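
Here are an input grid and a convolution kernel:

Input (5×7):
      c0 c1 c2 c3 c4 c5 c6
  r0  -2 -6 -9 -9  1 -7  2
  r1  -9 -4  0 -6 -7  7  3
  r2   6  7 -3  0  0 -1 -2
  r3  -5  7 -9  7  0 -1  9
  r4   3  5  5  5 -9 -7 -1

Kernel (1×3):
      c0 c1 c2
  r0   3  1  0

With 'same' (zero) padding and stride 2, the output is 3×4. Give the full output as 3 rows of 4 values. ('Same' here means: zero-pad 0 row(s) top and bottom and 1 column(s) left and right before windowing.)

Output[0,0]: The receptive field on the zero-padded input at this output position is [0 -2 -6]. Elementwise product with the kernel and sum: 0·3 + -2·1.
Output[0,1]: The receptive field on the zero-padded input at this output position is [-6 -9 -9]. Elementwise product with the kernel and sum: -6·3 + -9·1.

-2 -27 -26 -19
6 18 0 -5
3 20 6 -22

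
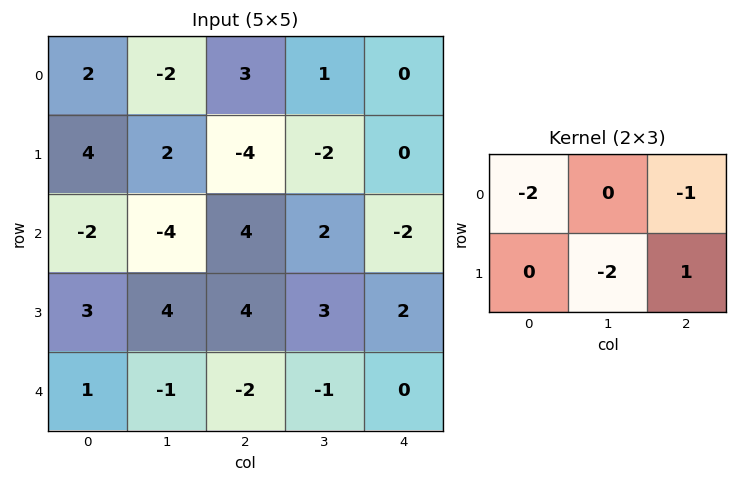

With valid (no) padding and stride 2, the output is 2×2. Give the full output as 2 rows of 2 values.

Output[0,0]: The receptive field on the input at this output position is [2 -2 3 / 4 2 -4]. Elementwise product with the kernel and sum: 2·-2 + 3·-1 + 2·-2 + -4·1.
Output[0,1]: The receptive field on the input at this output position is [3 1 0 / -4 -2 0]. Elementwise product with the kernel and sum: 3·-2 + 0·-1 + -2·-2 + 0·1.

-15 -2
-4 -10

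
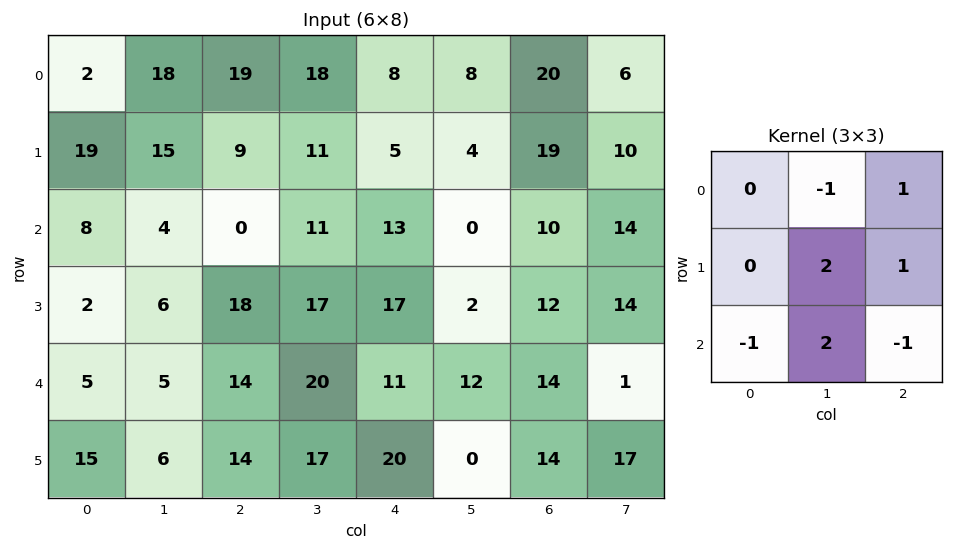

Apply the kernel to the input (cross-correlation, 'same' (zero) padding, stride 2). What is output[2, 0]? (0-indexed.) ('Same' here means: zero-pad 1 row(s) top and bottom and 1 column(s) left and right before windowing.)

The receptive field on the zero-padded input at this output position is [0 2 6 / 0 5 5 / 0 15 6]. Elementwise product with the kernel and sum: 2·-1 + 6·1 + 5·2 + 5·1 + 0·-1 + 15·2 + 6·-1.

43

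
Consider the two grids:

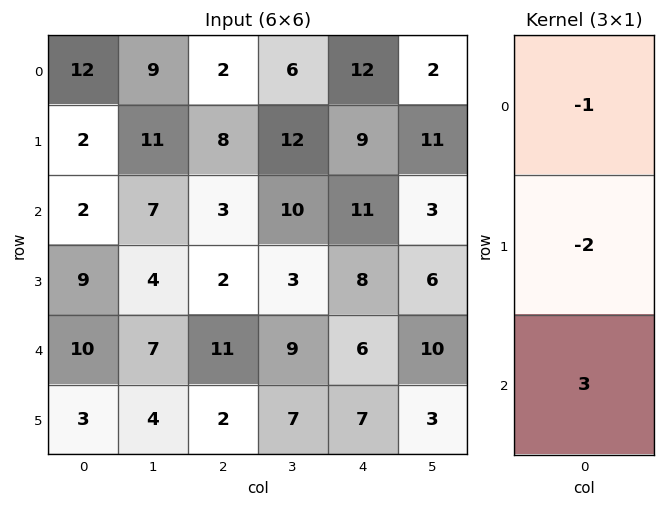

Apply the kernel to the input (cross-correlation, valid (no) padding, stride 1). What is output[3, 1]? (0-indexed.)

The receptive field on the input at this output position is [4 / 7 / 4]. Elementwise product with the kernel and sum: 4·-1 + 7·-2 + 4·3.

-6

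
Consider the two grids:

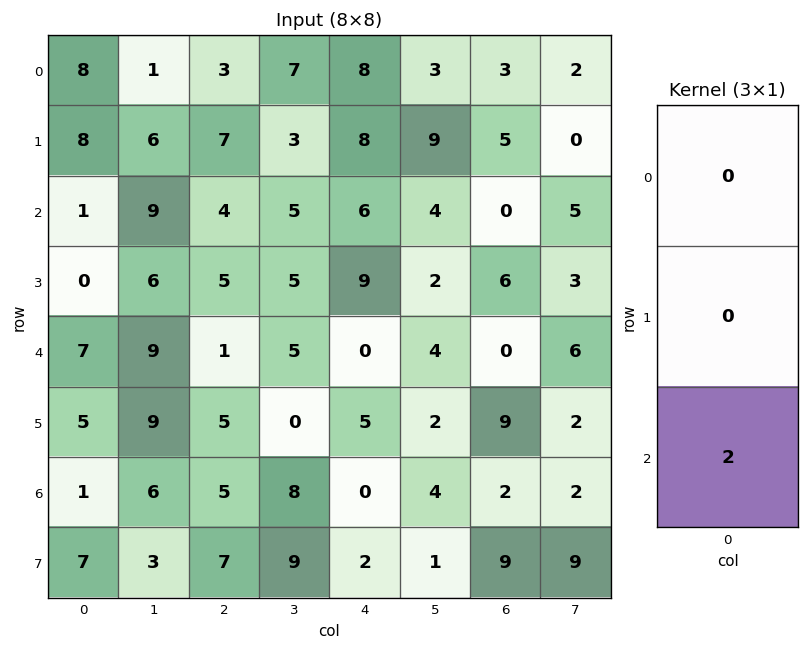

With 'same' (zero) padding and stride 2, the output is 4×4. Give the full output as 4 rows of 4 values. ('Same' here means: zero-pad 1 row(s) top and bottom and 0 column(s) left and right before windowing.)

16 14 16 10
0 10 18 12
10 10 10 18
14 14 4 18

Output[0,0]: The receptive field on the zero-padded input at this output position is [0 / 8 / 8]. Elementwise product with the kernel and sum: 8·2.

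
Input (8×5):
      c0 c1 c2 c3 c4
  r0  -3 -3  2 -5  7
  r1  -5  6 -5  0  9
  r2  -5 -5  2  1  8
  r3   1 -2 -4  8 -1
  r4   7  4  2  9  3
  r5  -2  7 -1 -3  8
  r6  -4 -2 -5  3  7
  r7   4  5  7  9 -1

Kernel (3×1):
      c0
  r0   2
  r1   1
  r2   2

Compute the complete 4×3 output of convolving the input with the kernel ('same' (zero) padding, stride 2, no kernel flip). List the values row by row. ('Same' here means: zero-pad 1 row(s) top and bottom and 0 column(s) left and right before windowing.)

Output[0,0]: The receptive field on the zero-padded input at this output position is [0 / -3 / -5]. Elementwise product with the kernel and sum: 0·2 + -3·1 + -5·2.
Output[0,1]: The receptive field on the zero-padded input at this output position is [0 / 2 / -5]. Elementwise product with the kernel and sum: 0·2 + 2·1 + -5·2.

-13 -8 25
-13 -16 24
5 -8 17
0 7 21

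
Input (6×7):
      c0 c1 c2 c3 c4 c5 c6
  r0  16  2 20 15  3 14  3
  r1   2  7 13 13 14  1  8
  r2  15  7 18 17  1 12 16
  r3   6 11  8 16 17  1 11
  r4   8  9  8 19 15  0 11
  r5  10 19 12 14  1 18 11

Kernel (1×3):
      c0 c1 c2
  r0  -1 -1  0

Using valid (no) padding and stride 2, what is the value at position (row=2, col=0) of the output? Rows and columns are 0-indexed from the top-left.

The receptive field on the input at this output position is [8 9 8]. Elementwise product with the kernel and sum: 8·-1 + 9·-1.

-17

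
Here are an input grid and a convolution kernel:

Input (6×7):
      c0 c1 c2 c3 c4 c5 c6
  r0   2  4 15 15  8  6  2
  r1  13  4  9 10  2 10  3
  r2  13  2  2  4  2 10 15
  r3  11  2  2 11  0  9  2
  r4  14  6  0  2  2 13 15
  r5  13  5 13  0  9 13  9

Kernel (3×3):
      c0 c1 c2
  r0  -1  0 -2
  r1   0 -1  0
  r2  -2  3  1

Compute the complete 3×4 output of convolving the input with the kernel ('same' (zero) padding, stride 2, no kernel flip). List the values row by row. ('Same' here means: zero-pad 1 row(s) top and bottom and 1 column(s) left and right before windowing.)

Output[0,0]: The receptive field on the zero-padded input at this output position is [0 0 0 / 0 2 4 / 0 13 4]. Elementwise product with the kernel and sum: 0·-1 + 0·-2 + 2·-1 + 0·-2 + 13·3 + 4·1.

41 14 -12 -13
14 -13 -45 -37
26 5 9 -23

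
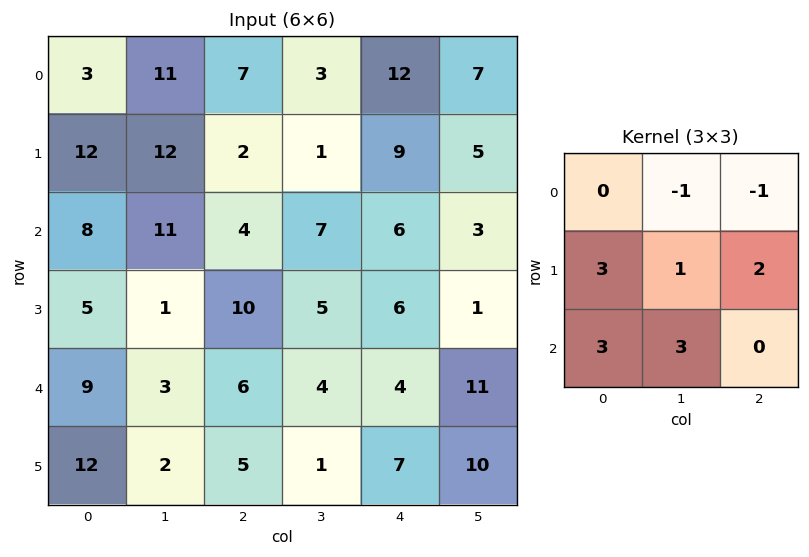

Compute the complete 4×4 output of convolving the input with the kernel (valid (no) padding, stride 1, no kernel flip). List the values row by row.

Output[0,0]: The receptive field on the input at this output position is [3 11 7 / 12 12 2 / 8 11 4]. Elementwise product with the kernel and sum: 11·-1 + 7·-1 + 12·3 + 12·1 + 2·2 + 8·3 + 11·3.

91 75 43 42
47 81 66 52
57 39 64 38
73 29 37 55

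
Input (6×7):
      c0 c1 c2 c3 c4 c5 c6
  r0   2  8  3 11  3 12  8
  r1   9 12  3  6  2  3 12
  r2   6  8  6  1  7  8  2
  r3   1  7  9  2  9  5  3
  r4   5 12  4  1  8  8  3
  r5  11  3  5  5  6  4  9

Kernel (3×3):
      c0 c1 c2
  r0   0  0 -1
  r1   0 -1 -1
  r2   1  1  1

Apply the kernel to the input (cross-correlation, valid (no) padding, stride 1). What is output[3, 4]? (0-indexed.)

The receptive field on the input at this output position is [9 5 3 / 8 8 3 / 6 4 9]. Elementwise product with the kernel and sum: 3·-1 + 8·-1 + 3·-1 + 6·1 + 4·1 + 9·1.

5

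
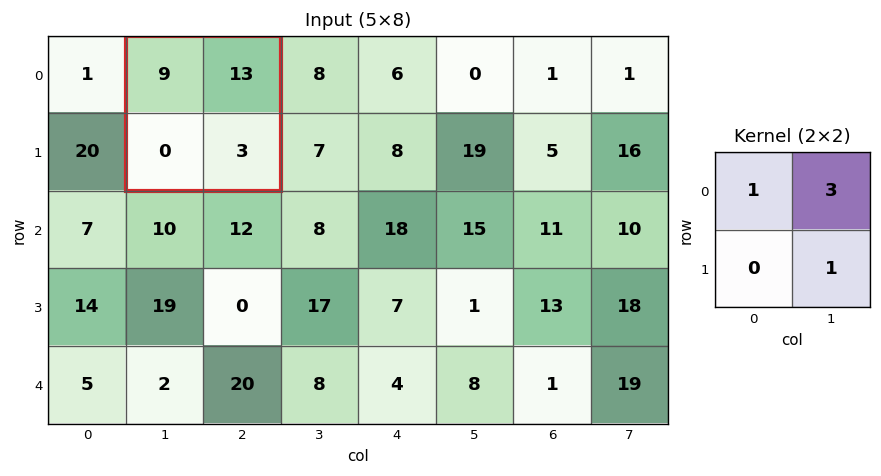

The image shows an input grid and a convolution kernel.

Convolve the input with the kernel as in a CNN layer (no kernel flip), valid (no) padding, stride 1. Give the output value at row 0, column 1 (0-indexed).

The receptive field on the input at this output position is [9 13 / 0 3]. Elementwise product with the kernel and sum: 9·1 + 13·3 + 3·1.

51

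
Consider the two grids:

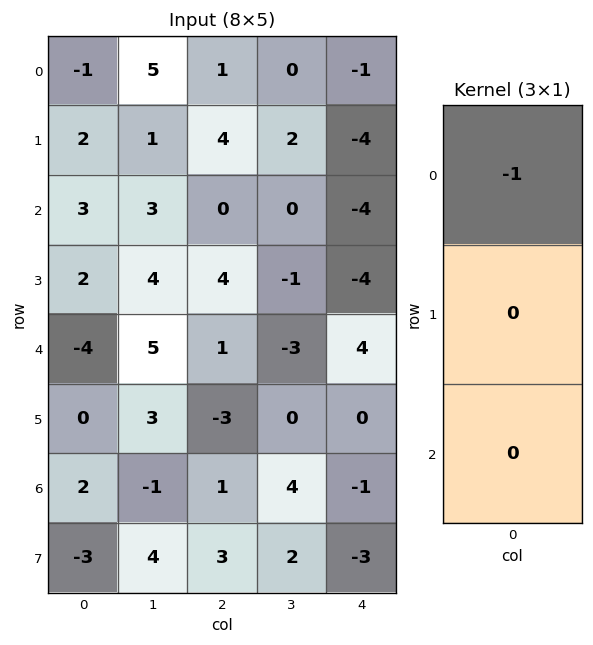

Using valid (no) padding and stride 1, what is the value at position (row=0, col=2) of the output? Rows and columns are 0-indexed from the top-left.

-1

The receptive field on the input at this output position is [1 / 4 / 0]. Elementwise product with the kernel and sum: 1·-1.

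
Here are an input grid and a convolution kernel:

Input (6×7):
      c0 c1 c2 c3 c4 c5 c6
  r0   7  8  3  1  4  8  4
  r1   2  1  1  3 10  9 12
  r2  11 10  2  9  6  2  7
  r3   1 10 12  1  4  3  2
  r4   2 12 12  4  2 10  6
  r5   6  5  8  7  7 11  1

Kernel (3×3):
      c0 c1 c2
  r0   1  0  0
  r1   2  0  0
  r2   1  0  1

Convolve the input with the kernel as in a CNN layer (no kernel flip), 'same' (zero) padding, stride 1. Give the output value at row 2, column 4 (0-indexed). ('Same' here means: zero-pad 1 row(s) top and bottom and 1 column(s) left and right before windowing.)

The receptive field on the zero-padded input at this output position is [3 10 9 / 9 6 2 / 1 4 3]. Elementwise product with the kernel and sum: 3·1 + 9·2 + 1·1 + 3·1.

25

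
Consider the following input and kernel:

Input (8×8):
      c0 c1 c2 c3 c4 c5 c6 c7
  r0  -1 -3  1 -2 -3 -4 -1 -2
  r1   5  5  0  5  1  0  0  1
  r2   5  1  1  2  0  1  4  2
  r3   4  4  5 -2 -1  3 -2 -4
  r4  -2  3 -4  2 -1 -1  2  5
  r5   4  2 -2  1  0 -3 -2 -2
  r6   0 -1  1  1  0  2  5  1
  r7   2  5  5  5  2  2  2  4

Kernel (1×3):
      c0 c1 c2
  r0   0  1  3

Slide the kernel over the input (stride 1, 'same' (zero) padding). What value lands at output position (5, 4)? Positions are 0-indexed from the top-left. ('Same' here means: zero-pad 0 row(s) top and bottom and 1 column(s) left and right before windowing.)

-9

The receptive field on the zero-padded input at this output position is [1 0 -3]. Elementwise product with the kernel and sum: 0·1 + -3·3.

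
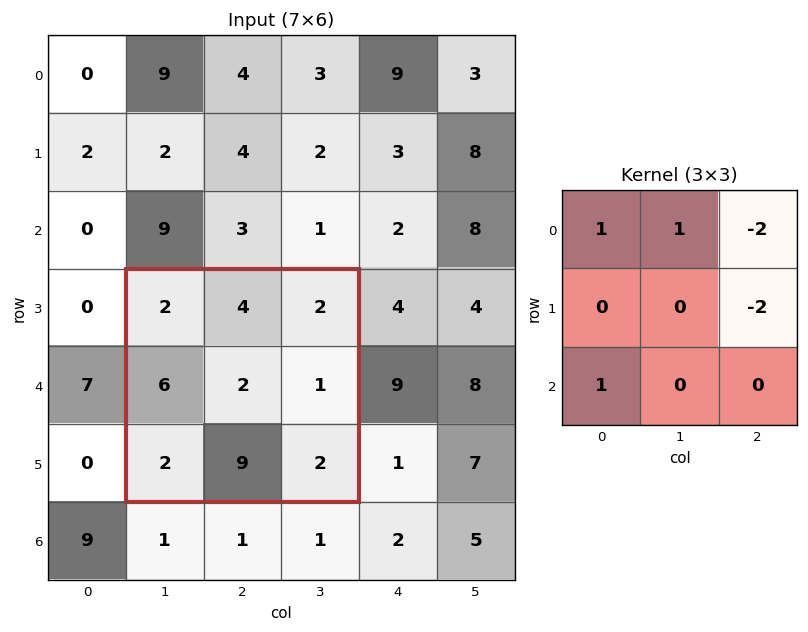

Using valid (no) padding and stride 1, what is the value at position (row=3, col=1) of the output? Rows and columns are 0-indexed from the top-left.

2

The receptive field on the input at this output position is [2 4 2 / 6 2 1 / 2 9 2]. Elementwise product with the kernel and sum: 2·1 + 4·1 + 2·-2 + 1·-2 + 2·1.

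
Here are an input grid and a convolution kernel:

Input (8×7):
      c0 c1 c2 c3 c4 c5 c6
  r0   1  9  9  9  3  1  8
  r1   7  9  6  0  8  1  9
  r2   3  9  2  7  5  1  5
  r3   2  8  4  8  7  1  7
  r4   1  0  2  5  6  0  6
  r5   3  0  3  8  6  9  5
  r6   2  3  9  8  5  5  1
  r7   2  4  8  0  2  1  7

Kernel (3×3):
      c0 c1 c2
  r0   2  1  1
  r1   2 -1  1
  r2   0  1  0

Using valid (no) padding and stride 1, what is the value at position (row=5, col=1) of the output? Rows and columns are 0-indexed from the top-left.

24

The receptive field on the input at this output position is [0 3 8 / 3 9 8 / 4 8 0]. Elementwise product with the kernel and sum: 0·2 + 3·1 + 8·1 + 3·2 + 9·-1 + 8·1 + 8·1.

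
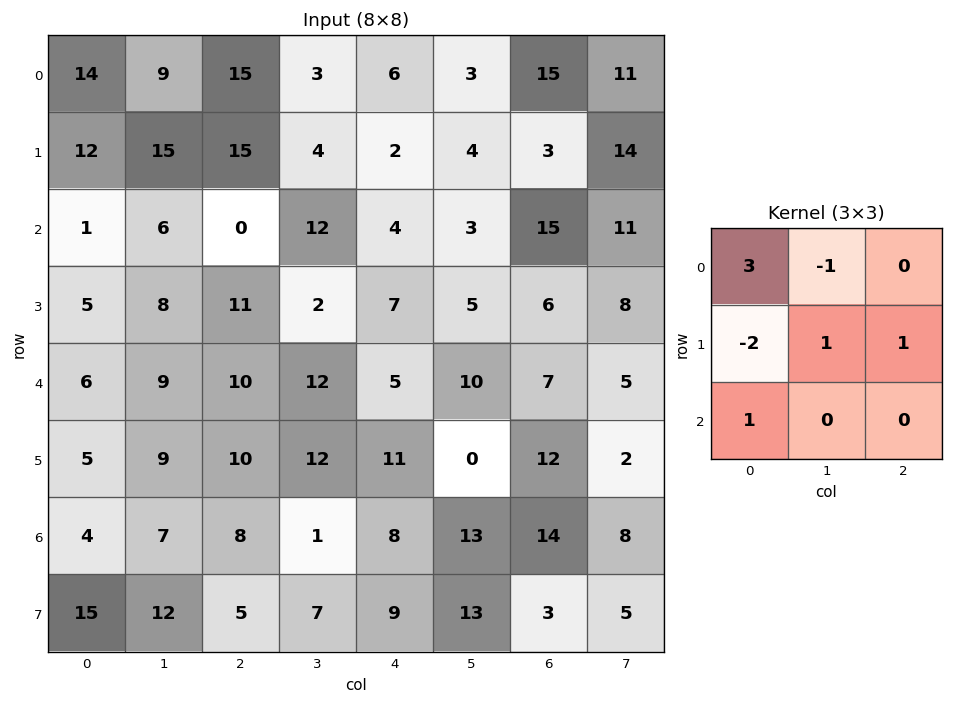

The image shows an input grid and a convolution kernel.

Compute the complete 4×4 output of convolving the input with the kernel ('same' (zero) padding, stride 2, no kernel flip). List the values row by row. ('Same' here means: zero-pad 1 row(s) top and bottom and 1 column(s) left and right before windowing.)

23 15 7 24
-5 38 -5 34
10 26 2 1
6 24 51 -3

Output[0,0]: The receptive field on the zero-padded input at this output position is [0 0 0 / 0 14 9 / 0 12 15]. Elementwise product with the kernel and sum: 0·3 + 0·-1 + 0·-2 + 14·1 + 9·1 + 0·1.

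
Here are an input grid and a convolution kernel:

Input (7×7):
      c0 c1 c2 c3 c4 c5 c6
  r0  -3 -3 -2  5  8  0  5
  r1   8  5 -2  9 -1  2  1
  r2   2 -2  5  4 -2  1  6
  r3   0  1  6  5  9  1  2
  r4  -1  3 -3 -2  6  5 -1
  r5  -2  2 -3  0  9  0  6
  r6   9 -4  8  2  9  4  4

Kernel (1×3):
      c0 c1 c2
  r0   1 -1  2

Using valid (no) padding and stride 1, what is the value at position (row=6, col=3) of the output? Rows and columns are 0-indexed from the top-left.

The receptive field on the input at this output position is [2 9 4]. Elementwise product with the kernel and sum: 2·1 + 9·-1 + 4·2.

1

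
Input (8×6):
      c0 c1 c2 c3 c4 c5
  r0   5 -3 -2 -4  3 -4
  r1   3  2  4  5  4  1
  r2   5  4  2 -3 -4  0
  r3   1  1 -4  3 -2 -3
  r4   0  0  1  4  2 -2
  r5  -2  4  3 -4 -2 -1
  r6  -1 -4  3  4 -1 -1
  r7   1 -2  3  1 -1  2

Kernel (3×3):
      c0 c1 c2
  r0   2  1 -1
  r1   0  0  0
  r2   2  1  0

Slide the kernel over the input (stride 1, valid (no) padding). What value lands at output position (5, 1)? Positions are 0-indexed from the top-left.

The receptive field on the input at this output position is [4 3 -4 / -4 3 4 / -2 3 1]. Elementwise product with the kernel and sum: 4·2 + 3·1 + -4·-1 + -2·2 + 3·1.

14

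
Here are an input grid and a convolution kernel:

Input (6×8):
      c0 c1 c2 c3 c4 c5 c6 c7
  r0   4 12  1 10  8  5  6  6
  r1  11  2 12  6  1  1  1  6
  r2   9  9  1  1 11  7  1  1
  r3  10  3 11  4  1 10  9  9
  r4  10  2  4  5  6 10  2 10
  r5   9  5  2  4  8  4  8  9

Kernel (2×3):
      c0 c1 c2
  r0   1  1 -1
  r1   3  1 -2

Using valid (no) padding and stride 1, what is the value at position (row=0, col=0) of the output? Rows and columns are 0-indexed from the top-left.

26

The receptive field on the input at this output position is [4 12 1 / 11 2 12]. Elementwise product with the kernel and sum: 4·1 + 12·1 + 1·-1 + 11·3 + 2·1 + 12·-2.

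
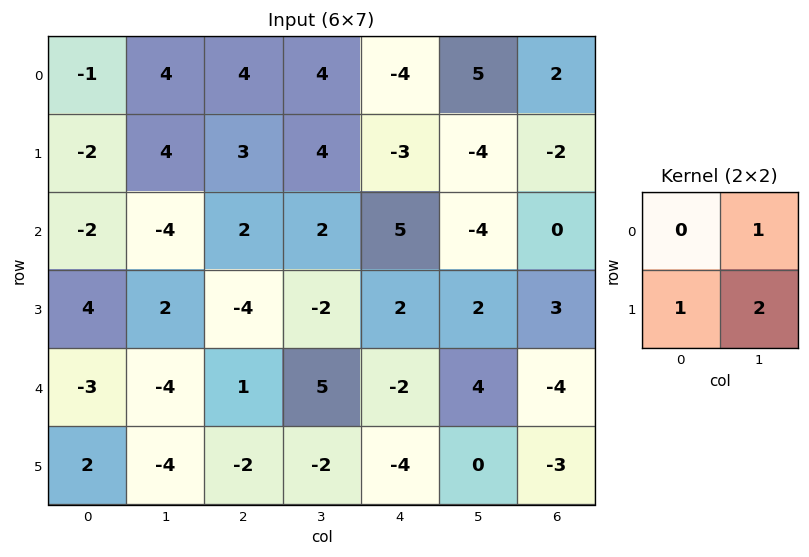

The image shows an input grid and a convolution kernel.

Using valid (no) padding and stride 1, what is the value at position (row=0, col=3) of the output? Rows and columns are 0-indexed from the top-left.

-6

The receptive field on the input at this output position is [4 -4 / 4 -3]. Elementwise product with the kernel and sum: -4·1 + 4·1 + -3·2.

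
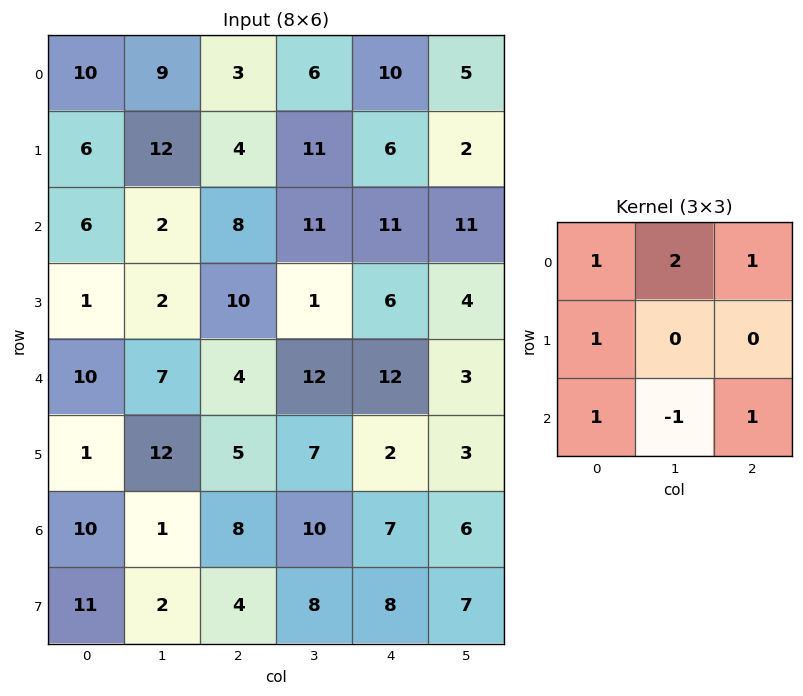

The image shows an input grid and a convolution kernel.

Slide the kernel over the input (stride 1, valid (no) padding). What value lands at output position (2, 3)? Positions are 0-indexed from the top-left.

48

The receptive field on the input at this output position is [11 11 11 / 1 6 4 / 12 12 3]. Elementwise product with the kernel and sum: 11·1 + 11·2 + 11·1 + 1·1 + 12·1 + 12·-1 + 3·1.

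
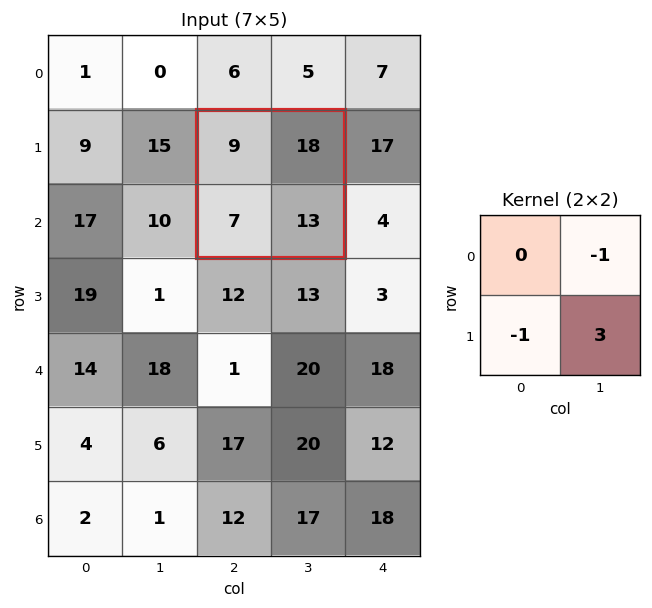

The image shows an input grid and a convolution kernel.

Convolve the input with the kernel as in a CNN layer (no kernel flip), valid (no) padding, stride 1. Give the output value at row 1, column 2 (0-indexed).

14

The receptive field on the input at this output position is [9 18 / 7 13]. Elementwise product with the kernel and sum: 18·-1 + 7·-1 + 13·3.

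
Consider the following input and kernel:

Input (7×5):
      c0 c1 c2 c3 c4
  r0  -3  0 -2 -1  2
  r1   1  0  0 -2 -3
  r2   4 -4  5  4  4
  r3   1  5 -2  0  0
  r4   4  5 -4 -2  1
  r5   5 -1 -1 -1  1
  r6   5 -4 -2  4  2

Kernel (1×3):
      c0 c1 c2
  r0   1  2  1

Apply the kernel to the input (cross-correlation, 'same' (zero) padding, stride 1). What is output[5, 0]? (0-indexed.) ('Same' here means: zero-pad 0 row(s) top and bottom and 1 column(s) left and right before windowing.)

9

The receptive field on the zero-padded input at this output position is [0 5 -1]. Elementwise product with the kernel and sum: 0·1 + 5·2 + -1·1.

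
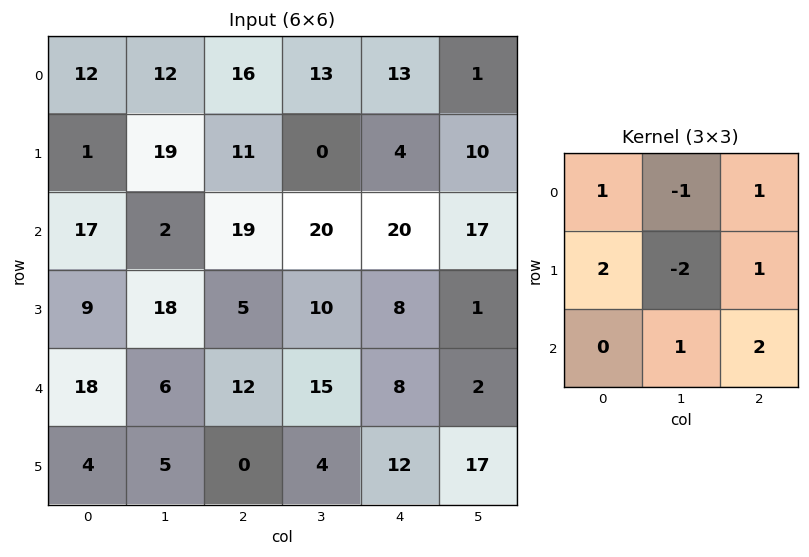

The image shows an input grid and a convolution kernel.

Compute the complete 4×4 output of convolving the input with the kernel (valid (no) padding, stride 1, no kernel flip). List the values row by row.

31 84 102 57
70 19 59 33
51 81 48 34
37 34 33 65

Output[0,0]: The receptive field on the input at this output position is [12 12 16 / 1 19 11 / 17 2 19]. Elementwise product with the kernel and sum: 12·1 + 12·-1 + 16·1 + 1·2 + 19·-2 + 11·1 + 2·1 + 19·2.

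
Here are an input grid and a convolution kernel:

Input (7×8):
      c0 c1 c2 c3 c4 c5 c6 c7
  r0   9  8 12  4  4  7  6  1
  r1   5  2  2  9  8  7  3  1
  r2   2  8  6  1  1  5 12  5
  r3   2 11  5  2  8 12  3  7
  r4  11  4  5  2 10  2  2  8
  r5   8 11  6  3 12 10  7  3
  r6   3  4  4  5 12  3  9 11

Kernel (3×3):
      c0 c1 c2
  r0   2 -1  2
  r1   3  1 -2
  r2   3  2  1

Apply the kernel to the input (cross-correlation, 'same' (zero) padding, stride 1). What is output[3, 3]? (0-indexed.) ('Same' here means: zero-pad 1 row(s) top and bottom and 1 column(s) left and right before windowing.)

43

The receptive field on the zero-padded input at this output position is [6 1 1 / 5 2 8 / 5 2 10]. Elementwise product with the kernel and sum: 6·2 + 1·-1 + 1·2 + 5·3 + 2·1 + 8·-2 + 5·3 + 2·2 + 10·1.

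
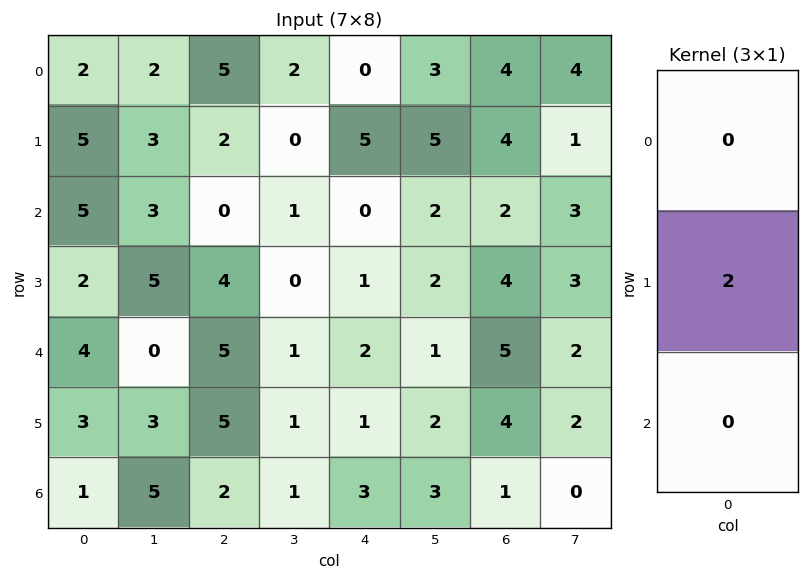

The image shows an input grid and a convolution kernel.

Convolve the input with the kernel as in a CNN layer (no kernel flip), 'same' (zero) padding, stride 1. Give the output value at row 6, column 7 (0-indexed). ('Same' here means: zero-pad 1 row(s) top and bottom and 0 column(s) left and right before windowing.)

0

The receptive field on the zero-padded input at this output position is [2 / 0 / 0]. Elementwise product with the kernel and sum: 0·2.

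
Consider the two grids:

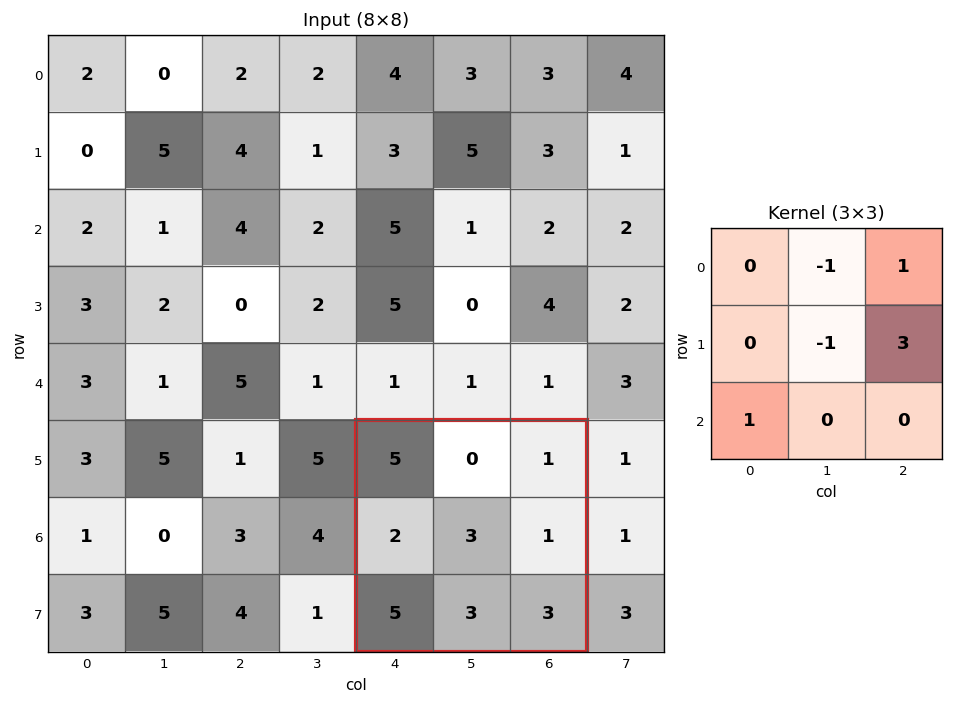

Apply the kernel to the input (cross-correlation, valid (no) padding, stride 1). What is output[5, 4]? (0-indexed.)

6

The receptive field on the input at this output position is [5 0 1 / 2 3 1 / 5 3 3]. Elementwise product with the kernel and sum: 0·-1 + 1·1 + 3·-1 + 1·3 + 5·1.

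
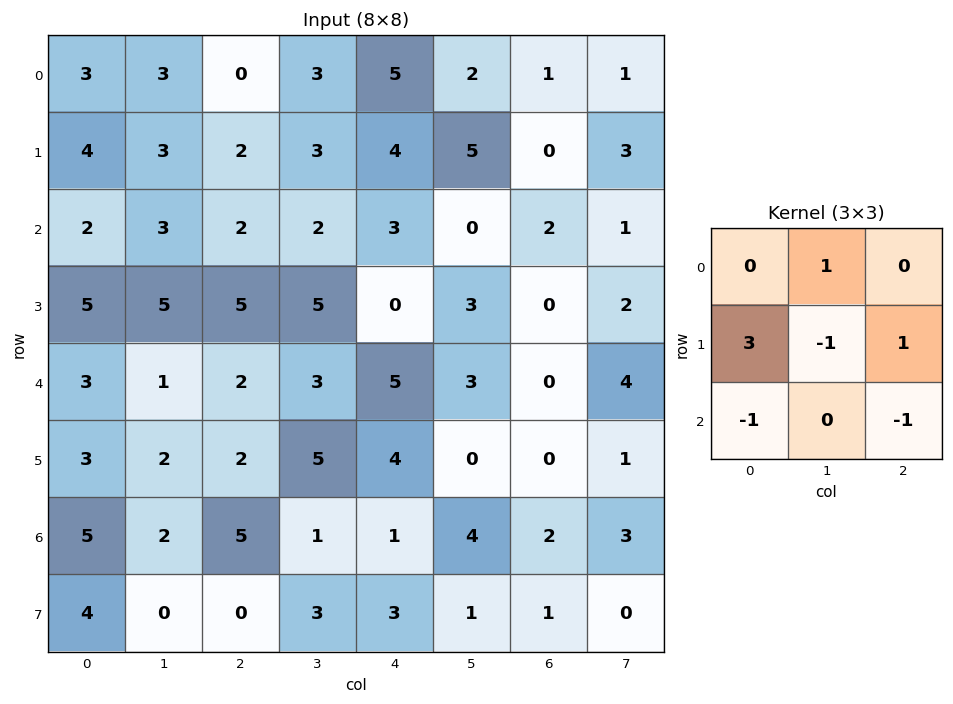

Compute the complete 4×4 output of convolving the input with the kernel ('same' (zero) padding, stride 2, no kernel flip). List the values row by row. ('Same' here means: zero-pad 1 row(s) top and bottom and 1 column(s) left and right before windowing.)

Output[0,0]: The receptive field on the zero-padded input at this output position is [0 0 0 / 0 3 3 / 0 4 3]. Elementwise product with the kernel and sum: 0·1 + 0·3 + 3·-1 + 3·1 + 0·-1 + 3·-1.
Output[0,1]: The receptive field on the zero-padded input at this output position is [0 0 0 / 3 0 3 / 3 2 3]. Elementwise product with the kernel and sum: 0·1 + 3·3 + 0·-1 + 3·1 + 3·-1 + 3·-1.

-3 6 -2 -2
0 1 -1 -6
1 2 2 12
0 1 6 12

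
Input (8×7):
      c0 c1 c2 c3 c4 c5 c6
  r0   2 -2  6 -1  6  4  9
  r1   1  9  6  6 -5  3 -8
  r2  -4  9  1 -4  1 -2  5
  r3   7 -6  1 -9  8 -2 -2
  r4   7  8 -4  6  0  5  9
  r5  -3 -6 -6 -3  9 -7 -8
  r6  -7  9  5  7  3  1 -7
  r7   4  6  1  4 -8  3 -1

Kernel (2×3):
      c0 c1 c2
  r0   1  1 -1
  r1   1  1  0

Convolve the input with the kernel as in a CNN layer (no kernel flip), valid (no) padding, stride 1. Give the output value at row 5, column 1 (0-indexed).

The receptive field on the input at this output position is [-6 -6 -3 / 9 5 7]. Elementwise product with the kernel and sum: -6·1 + -6·1 + -3·-1 + 9·1 + 5·1.

5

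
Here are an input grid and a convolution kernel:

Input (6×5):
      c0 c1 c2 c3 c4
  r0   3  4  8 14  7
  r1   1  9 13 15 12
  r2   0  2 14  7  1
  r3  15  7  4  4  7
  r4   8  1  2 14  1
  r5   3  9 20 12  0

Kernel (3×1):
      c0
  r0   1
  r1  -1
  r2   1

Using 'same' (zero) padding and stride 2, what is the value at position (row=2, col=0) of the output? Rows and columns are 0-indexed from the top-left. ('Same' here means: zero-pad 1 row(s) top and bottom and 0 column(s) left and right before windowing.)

The receptive field on the zero-padded input at this output position is [15 / 8 / 3]. Elementwise product with the kernel and sum: 15·1 + 8·-1 + 3·1.

10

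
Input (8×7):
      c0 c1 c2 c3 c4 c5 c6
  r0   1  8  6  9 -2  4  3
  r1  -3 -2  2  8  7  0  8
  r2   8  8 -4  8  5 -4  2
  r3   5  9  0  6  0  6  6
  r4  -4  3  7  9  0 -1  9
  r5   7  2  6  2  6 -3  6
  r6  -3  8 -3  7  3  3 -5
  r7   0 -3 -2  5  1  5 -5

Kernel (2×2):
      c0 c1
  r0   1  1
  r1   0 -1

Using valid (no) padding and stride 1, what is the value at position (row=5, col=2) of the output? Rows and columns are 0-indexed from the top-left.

The receptive field on the input at this output position is [6 2 / -3 7]. Elementwise product with the kernel and sum: 6·1 + 2·1 + 7·-1.

1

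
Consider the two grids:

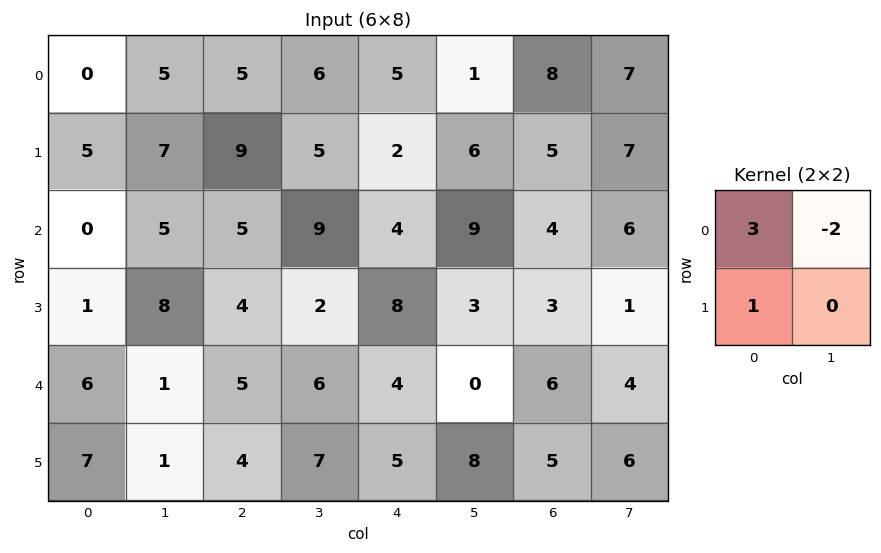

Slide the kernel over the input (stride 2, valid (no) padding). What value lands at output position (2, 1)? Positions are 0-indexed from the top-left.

The receptive field on the input at this output position is [5 6 / 4 7]. Elementwise product with the kernel and sum: 5·3 + 6·-2 + 4·1.

7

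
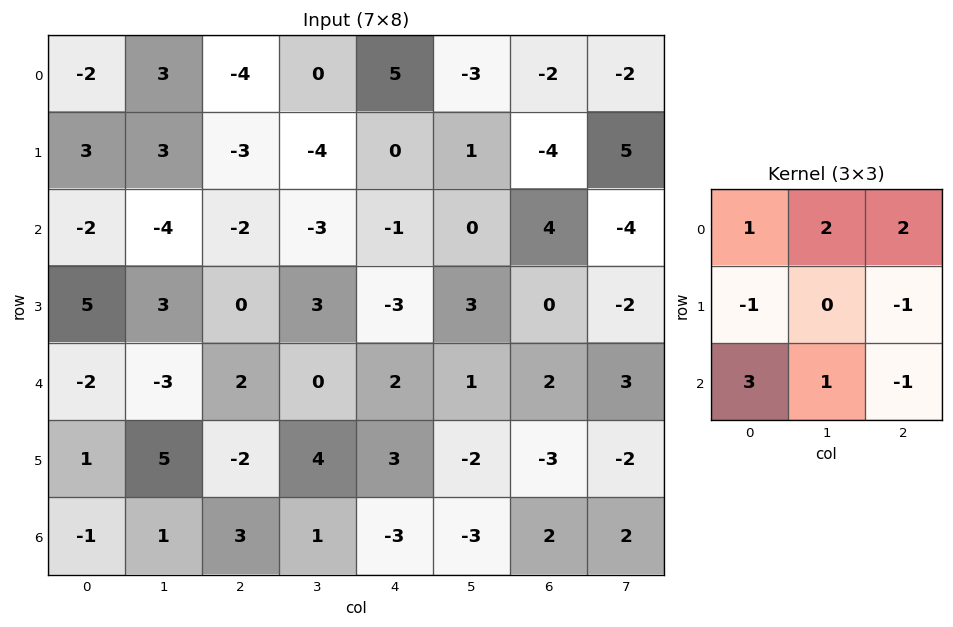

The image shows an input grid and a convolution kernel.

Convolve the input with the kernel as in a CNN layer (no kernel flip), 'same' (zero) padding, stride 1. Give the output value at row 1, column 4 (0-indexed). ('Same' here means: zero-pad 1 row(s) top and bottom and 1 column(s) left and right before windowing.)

The receptive field on the zero-padded input at this output position is [0 5 -3 / -4 0 1 / -3 -1 0]. Elementwise product with the kernel and sum: 0·1 + 5·2 + -3·2 + -4·-1 + 1·-1 + -3·3 + -1·1 + 0·-1.

-3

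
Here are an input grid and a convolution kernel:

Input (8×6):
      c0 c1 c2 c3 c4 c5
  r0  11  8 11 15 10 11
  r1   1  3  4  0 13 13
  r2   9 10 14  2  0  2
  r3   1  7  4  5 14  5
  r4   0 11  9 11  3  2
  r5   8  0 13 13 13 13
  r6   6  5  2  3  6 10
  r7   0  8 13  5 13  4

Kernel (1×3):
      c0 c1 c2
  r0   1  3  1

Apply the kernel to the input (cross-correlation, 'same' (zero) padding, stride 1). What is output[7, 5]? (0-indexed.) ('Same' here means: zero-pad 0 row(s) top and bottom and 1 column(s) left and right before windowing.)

25

The receptive field on the zero-padded input at this output position is [13 4 0]. Elementwise product with the kernel and sum: 13·1 + 4·3 + 0·1.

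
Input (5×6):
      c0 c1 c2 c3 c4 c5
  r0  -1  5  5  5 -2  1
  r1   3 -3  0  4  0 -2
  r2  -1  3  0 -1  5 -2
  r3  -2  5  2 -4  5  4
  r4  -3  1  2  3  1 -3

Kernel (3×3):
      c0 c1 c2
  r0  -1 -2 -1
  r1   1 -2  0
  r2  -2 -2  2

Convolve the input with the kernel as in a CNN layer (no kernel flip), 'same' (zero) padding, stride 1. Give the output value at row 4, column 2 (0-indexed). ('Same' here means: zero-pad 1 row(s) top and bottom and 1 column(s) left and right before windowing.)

-8

The receptive field on the zero-padded input at this output position is [5 2 -4 / 1 2 3 / 0 0 0]. Elementwise product with the kernel and sum: 5·-1 + 2·-2 + -4·-1 + 1·1 + 2·-2 + 0·-2 + 0·-2 + 0·2.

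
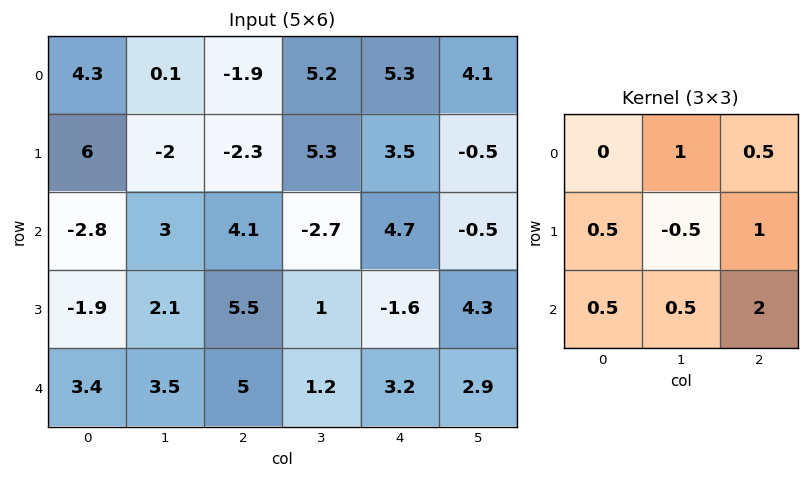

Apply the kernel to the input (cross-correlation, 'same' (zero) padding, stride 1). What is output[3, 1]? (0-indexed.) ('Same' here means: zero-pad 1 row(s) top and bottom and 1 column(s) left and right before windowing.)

22

The receptive field on the zero-padded input at this output position is [-2.8 3 4.1 / -1.9 2.1 5.5 / 3.4 3.5 5]. Elementwise product with the kernel and sum: 3·1 + 4.1·0.5 + -1.9·0.5 + 2.1·-0.5 + 5.5·1 + 3.4·0.5 + 3.5·0.5 + 5·2.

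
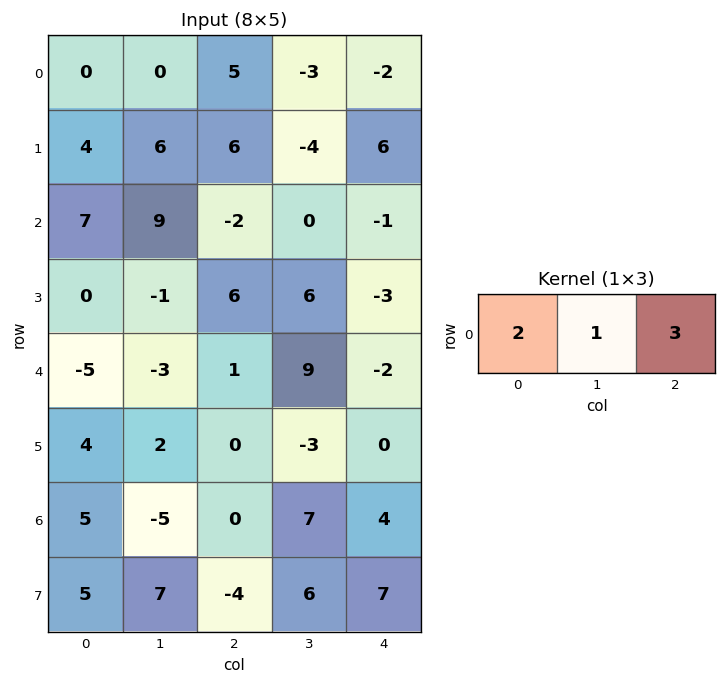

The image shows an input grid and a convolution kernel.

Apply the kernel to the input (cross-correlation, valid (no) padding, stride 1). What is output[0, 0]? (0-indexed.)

15

The receptive field on the input at this output position is [0 0 5]. Elementwise product with the kernel and sum: 0·2 + 0·1 + 5·3.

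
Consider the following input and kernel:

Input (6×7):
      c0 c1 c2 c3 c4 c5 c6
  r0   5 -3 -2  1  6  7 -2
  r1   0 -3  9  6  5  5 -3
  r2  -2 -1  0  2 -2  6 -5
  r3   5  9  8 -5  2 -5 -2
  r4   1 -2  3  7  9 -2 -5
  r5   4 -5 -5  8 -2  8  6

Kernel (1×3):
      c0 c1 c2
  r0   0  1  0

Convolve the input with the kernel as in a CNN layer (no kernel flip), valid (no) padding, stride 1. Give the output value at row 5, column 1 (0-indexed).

The receptive field on the input at this output position is [-5 -5 8]. Elementwise product with the kernel and sum: -5·1.

-5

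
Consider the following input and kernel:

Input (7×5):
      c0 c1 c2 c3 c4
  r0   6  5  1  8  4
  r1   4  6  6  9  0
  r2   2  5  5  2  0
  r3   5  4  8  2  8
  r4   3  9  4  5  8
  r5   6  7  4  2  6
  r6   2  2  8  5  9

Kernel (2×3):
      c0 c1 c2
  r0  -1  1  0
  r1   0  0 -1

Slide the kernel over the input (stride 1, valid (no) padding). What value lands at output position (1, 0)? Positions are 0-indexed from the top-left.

-3

The receptive field on the input at this output position is [4 6 6 / 2 5 5]. Elementwise product with the kernel and sum: 4·-1 + 6·1 + 5·-1.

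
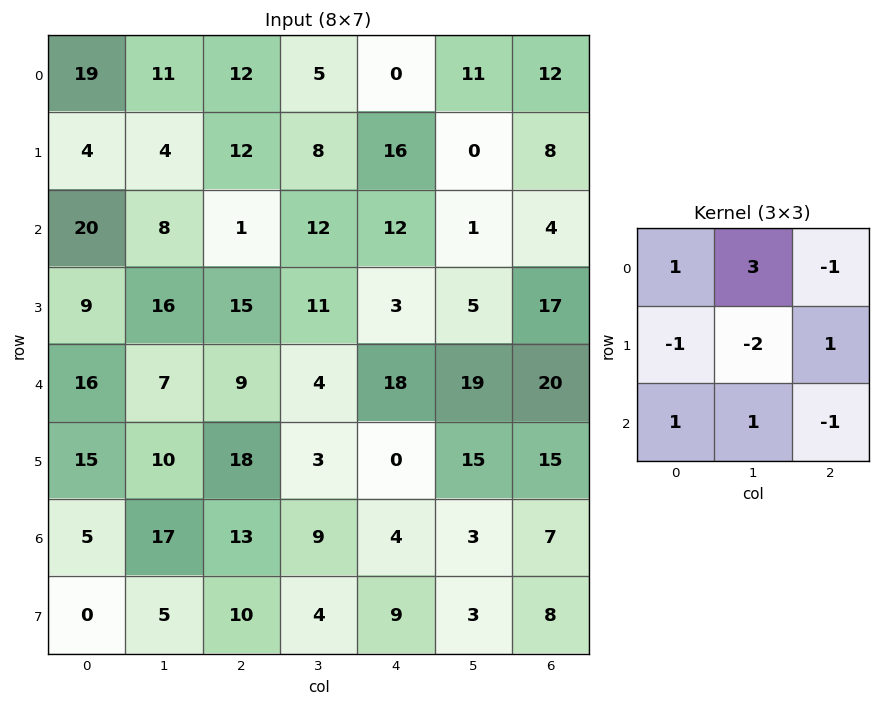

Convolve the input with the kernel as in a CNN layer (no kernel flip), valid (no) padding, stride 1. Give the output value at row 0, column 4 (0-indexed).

22

The receptive field on the input at this output position is [0 11 12 / 16 0 8 / 12 1 4]. Elementwise product with the kernel and sum: 0·1 + 11·3 + 12·-1 + 16·-1 + 0·-2 + 8·1 + 12·1 + 1·1 + 4·-1.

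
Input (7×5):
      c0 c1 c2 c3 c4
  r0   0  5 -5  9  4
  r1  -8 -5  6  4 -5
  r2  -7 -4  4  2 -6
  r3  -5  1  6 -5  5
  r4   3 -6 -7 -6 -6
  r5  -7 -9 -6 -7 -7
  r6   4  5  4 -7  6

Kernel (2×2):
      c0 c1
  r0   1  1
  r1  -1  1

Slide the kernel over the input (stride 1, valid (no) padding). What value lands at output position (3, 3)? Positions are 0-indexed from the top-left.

0

The receptive field on the input at this output position is [-5 5 / -6 -6]. Elementwise product with the kernel and sum: -5·1 + 5·1 + -6·-1 + -6·1.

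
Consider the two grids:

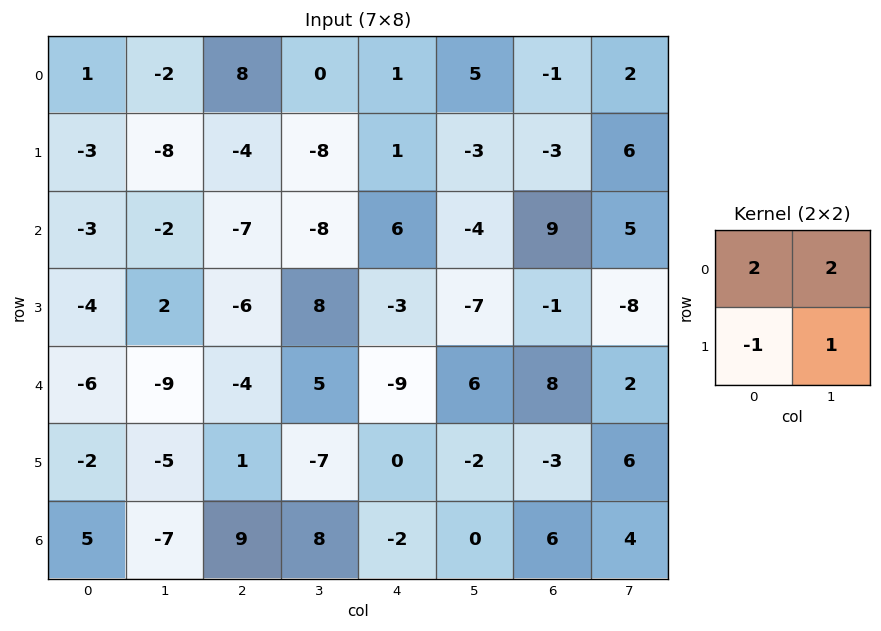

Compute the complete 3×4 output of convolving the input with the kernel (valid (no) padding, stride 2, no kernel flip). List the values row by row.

Output[0,0]: The receptive field on the input at this output position is [1 -2 / -3 -8]. Elementwise product with the kernel and sum: 1·2 + -2·2 + -3·-1 + -8·1.
Output[0,1]: The receptive field on the input at this output position is [8 0 / -4 -8]. Elementwise product with the kernel and sum: 8·2 + 0·2 + -4·-1 + -8·1.

-7 12 8 11
-4 -16 0 21
-33 -6 -8 29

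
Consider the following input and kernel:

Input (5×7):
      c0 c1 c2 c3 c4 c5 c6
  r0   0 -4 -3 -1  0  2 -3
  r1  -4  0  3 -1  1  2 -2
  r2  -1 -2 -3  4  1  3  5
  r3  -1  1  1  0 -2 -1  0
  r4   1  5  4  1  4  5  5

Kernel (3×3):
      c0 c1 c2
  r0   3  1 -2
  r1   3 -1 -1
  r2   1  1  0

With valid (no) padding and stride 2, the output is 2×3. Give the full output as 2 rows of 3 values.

-16 0 15
2 3 0

Output[0,0]: The receptive field on the input at this output position is [0 -4 -3 / -4 0 3 / -1 -2 -3]. Elementwise product with the kernel and sum: 0·3 + -4·1 + -3·-2 + -4·3 + 0·-1 + 3·-1 + -1·1 + -2·1.
Output[0,1]: The receptive field on the input at this output position is [-3 -1 0 / 3 -1 1 / -3 4 1]. Elementwise product with the kernel and sum: -3·3 + -1·1 + 0·-2 + 3·3 + -1·-1 + 1·-1 + -3·1 + 4·1.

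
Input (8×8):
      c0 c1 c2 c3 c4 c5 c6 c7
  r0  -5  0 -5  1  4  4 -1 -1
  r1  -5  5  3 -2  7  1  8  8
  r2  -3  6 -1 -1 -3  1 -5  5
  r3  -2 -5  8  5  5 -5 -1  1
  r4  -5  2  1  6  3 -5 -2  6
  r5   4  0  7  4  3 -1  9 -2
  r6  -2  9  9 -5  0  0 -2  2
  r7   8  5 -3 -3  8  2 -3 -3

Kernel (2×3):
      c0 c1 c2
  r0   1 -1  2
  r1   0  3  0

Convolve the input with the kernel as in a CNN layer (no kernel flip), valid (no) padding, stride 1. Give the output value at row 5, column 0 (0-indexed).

45

The receptive field on the input at this output position is [4 0 7 / -2 9 9]. Elementwise product with the kernel and sum: 4·1 + 0·-1 + 7·2 + 9·3.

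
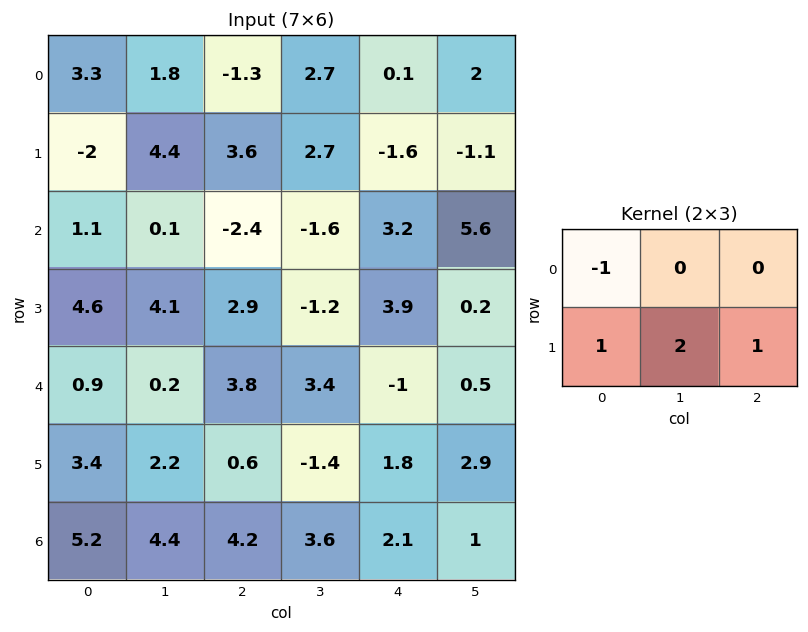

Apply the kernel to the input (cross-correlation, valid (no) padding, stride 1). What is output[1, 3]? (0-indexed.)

7.7

The receptive field on the input at this output position is [2.7 -1.6 -1.1 / -1.6 3.2 5.6]. Elementwise product with the kernel and sum: 2.7·-1 + -1.6·1 + 3.2·2 + 5.6·1.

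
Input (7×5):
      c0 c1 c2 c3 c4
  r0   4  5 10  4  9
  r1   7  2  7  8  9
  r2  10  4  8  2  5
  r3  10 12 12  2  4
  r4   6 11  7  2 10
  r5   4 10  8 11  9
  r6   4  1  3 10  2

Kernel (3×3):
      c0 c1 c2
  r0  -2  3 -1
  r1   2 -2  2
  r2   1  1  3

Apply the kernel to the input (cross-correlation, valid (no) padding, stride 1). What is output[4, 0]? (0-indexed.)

32

The receptive field on the input at this output position is [6 11 7 / 4 10 8 / 4 1 3]. Elementwise product with the kernel and sum: 6·-2 + 11·3 + 7·-1 + 4·2 + 10·-2 + 8·2 + 4·1 + 1·1 + 3·3.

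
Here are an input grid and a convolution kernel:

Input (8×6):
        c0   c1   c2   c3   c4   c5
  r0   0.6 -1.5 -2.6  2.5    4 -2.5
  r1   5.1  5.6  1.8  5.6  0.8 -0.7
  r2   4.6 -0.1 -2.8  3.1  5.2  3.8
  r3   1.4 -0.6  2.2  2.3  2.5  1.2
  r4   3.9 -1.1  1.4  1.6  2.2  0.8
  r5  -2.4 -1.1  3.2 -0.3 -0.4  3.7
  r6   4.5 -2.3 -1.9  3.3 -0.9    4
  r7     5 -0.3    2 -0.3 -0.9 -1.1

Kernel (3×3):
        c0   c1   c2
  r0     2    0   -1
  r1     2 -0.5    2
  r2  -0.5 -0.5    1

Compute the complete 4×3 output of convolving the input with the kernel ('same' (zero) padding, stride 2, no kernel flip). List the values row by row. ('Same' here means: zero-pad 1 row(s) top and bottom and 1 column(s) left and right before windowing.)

Output[0,0]: The receptive field on the zero-padded input at this output position is [0 0 0 / 0 0.6 -1.5 / 0 5.1 5.6]. Elementwise product with the kernel and sum: 0·2 + 0·-1 + 0·2 + 0.6·-0.5 + -1.5·2 + 0·-0.5 + 5.1·-0.5 + 5.6·1.

-0.25 5.2 -5.9
-9.4 14.5 21.9
-3.45 -4.55 11.15
-8.55 -0.1 10.25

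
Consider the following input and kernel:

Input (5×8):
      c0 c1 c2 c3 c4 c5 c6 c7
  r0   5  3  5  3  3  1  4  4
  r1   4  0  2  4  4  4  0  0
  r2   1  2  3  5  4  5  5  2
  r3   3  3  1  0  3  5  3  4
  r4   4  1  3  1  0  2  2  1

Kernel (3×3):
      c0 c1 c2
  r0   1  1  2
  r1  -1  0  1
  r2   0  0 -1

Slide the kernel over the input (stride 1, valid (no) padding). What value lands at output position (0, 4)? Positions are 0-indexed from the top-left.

The receptive field on the input at this output position is [3 1 4 / 4 4 0 / 4 5 5]. Elementwise product with the kernel and sum: 3·1 + 1·1 + 4·2 + 4·-1 + 0·1 + 5·-1.

3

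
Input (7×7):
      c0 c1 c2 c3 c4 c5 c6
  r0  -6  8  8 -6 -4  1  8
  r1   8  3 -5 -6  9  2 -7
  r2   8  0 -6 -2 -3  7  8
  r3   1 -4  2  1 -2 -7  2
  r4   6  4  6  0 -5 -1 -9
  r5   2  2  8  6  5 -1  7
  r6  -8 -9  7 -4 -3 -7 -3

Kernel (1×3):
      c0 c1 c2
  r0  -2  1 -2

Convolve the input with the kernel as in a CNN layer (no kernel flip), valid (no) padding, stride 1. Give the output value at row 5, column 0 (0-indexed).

The receptive field on the input at this output position is [2 2 8]. Elementwise product with the kernel and sum: 2·-2 + 2·1 + 8·-2.

-18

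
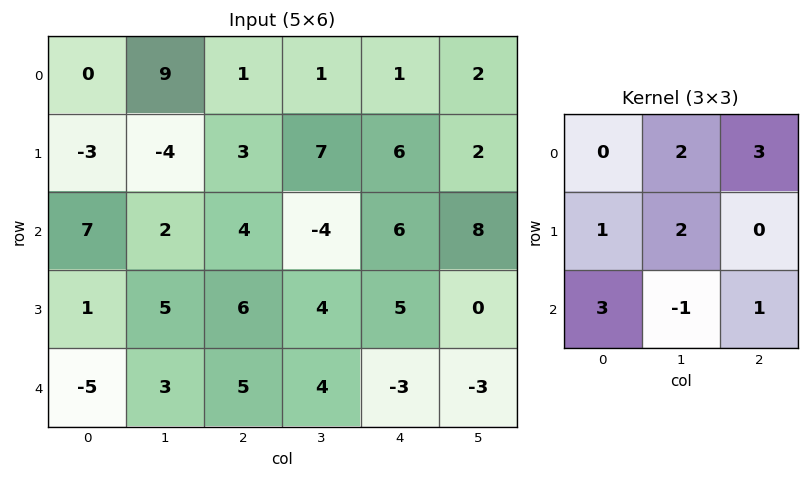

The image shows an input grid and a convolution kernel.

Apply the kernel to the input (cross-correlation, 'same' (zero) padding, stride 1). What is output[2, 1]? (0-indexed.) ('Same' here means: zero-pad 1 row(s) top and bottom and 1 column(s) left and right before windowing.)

16

The receptive field on the zero-padded input at this output position is [-3 -4 3 / 7 2 4 / 1 5 6]. Elementwise product with the kernel and sum: -4·2 + 3·3 + 7·1 + 2·2 + 1·3 + 5·-1 + 6·1.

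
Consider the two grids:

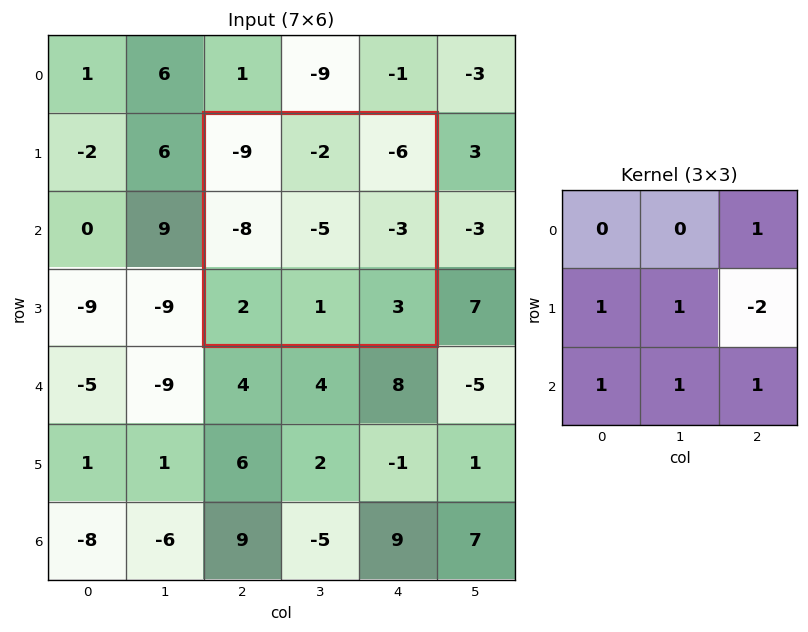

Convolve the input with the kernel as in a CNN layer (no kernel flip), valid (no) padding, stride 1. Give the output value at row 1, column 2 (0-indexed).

The receptive field on the input at this output position is [-9 -2 -6 / -8 -5 -3 / 2 1 3]. Elementwise product with the kernel and sum: -6·1 + -8·1 + -5·1 + -3·-2 + 2·1 + 1·1 + 3·1.

-7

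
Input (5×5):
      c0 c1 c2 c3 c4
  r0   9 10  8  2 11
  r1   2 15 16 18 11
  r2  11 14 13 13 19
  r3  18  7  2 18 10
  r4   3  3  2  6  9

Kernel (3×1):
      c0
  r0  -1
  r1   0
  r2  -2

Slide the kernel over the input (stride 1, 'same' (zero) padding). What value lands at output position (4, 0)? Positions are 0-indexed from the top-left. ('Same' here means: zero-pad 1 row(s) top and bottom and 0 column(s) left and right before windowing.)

-18

The receptive field on the zero-padded input at this output position is [18 / 3 / 0]. Elementwise product with the kernel and sum: 18·-1 + 0·-2.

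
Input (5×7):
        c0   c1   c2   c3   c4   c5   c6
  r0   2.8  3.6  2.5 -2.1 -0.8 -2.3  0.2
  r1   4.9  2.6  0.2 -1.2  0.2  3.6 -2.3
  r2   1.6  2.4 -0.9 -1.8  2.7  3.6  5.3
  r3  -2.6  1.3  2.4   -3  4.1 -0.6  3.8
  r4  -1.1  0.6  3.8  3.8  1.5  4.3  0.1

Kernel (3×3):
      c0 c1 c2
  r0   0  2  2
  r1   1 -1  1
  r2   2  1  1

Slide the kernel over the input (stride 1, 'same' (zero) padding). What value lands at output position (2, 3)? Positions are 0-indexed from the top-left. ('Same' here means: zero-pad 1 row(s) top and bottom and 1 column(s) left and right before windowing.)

7.5

The receptive field on the zero-padded input at this output position is [0.2 -1.2 0.2 / -0.9 -1.8 2.7 / 2.4 -3 4.1]. Elementwise product with the kernel and sum: -1.2·2 + 0.2·2 + -0.9·1 + -1.8·-1 + 2.7·1 + 2.4·2 + -3·1 + 4.1·1.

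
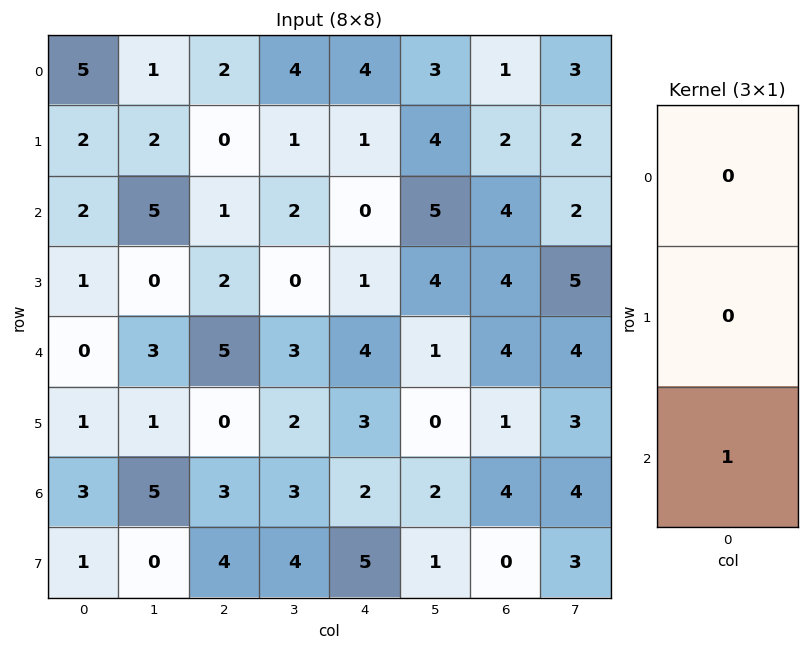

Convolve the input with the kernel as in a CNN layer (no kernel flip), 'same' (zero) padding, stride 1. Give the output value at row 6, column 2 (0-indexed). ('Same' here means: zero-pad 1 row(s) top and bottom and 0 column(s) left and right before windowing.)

4

The receptive field on the zero-padded input at this output position is [0 / 3 / 4]. Elementwise product with the kernel and sum: 4·1.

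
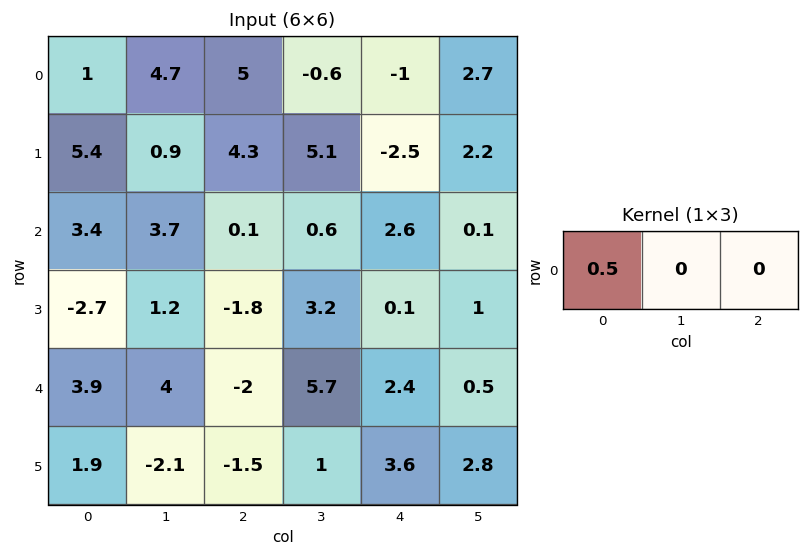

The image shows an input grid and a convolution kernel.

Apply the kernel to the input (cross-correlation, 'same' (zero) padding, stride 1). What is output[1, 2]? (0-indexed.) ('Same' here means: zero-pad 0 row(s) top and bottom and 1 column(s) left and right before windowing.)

0.45

The receptive field on the zero-padded input at this output position is [0.9 4.3 5.1]. Elementwise product with the kernel and sum: 0.9·0.5.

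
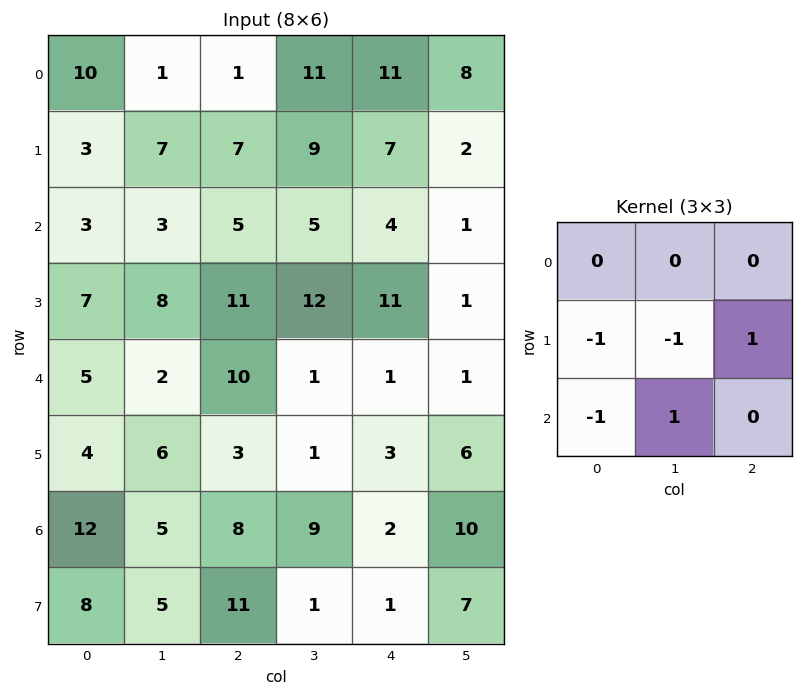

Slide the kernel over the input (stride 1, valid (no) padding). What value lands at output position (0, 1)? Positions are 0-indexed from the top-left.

The receptive field on the input at this output position is [1 1 11 / 7 7 9 / 3 5 5]. Elementwise product with the kernel and sum: 7·-1 + 7·-1 + 9·1 + 3·-1 + 5·1.

-3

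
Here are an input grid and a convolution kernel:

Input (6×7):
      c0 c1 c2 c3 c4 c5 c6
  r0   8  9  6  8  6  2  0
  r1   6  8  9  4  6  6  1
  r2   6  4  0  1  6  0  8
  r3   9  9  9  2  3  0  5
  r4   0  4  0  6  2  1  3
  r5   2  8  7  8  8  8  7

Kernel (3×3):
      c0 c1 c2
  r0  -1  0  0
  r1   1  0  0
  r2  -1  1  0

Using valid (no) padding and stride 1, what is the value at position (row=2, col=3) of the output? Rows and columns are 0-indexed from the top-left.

-3

The receptive field on the input at this output position is [1 6 0 / 2 3 0 / 6 2 1]. Elementwise product with the kernel and sum: 1·-1 + 2·1 + 6·-1 + 2·1.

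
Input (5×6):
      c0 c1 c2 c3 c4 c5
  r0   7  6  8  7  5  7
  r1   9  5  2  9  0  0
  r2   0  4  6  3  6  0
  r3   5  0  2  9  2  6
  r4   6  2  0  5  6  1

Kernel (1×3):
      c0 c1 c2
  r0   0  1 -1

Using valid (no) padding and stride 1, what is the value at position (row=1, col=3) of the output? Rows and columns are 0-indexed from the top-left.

0

The receptive field on the input at this output position is [9 0 0]. Elementwise product with the kernel and sum: 0·1 + 0·-1.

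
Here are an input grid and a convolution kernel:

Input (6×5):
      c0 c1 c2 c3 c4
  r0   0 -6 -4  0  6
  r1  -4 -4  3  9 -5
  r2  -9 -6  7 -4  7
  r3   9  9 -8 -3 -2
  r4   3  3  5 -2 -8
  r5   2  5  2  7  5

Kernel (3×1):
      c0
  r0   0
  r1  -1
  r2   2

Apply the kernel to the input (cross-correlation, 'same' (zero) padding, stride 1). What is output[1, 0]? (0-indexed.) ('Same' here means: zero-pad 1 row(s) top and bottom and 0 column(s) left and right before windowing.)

-14

The receptive field on the zero-padded input at this output position is [0 / -4 / -9]. Elementwise product with the kernel and sum: -4·-1 + -9·2.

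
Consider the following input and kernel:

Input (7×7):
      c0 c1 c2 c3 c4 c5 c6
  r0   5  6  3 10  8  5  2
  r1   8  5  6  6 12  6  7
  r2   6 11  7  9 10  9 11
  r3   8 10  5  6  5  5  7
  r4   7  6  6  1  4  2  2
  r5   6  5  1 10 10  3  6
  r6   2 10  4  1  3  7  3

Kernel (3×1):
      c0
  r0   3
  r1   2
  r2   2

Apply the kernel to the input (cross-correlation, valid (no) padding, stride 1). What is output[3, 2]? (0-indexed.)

29

The receptive field on the input at this output position is [5 / 6 / 1]. Elementwise product with the kernel and sum: 5·3 + 6·2 + 1·2.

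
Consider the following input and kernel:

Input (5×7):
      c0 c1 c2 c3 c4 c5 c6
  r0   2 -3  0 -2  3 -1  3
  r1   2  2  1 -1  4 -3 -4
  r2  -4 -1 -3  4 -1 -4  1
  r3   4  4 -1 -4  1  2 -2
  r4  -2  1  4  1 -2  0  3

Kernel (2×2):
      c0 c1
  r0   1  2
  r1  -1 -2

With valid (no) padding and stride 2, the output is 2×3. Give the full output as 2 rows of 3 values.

Output[0,0]: The receptive field on the input at this output position is [2 -3 / 2 2]. Elementwise product with the kernel and sum: 2·1 + -3·2 + 2·-1 + 2·-2.

-10 -3 3
-18 14 -14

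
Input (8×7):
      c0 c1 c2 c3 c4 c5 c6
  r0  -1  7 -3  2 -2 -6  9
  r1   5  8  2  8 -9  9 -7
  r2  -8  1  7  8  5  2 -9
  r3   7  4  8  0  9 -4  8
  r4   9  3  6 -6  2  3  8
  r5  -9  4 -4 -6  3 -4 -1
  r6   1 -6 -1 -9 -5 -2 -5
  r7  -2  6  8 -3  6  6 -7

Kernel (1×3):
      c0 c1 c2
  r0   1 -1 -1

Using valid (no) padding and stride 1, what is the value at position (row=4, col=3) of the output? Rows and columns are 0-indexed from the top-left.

The receptive field on the input at this output position is [-6 2 3]. Elementwise product with the kernel and sum: -6·1 + 2·-1 + 3·-1.

-11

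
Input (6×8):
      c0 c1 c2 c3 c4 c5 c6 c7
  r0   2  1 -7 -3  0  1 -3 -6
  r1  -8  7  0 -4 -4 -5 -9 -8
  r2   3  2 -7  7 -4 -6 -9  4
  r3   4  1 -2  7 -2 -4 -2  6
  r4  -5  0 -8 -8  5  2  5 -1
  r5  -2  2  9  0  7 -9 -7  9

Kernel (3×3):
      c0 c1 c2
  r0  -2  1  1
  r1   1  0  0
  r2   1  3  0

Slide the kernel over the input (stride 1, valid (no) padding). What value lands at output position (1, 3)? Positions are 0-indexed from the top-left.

The receptive field on the input at this output position is [-4 -4 -5 / 7 -4 -6 / 7 -2 -4]. Elementwise product with the kernel and sum: -4·-2 + -4·1 + -5·1 + 7·1 + 7·1 + -2·3.

7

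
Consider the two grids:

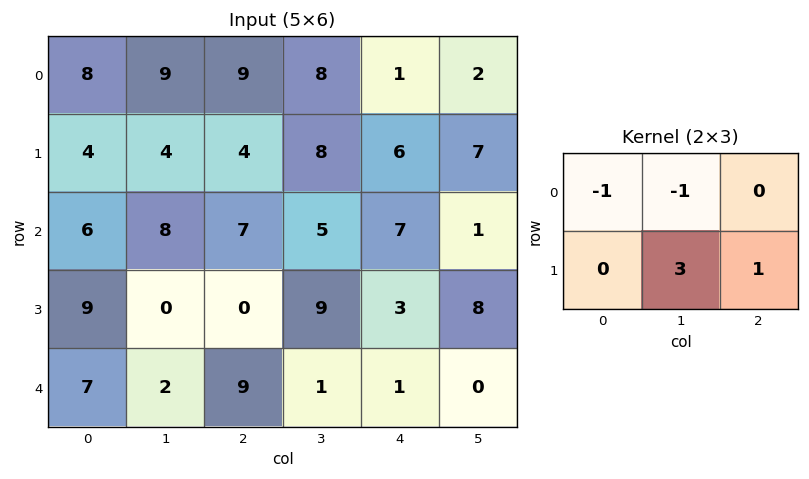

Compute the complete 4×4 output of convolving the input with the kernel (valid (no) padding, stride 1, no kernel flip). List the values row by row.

-1 2 13 16
23 18 10 8
-14 -6 18 5
6 28 -5 -9

Output[0,0]: The receptive field on the input at this output position is [8 9 9 / 4 4 4]. Elementwise product with the kernel and sum: 8·-1 + 9·-1 + 4·3 + 4·1.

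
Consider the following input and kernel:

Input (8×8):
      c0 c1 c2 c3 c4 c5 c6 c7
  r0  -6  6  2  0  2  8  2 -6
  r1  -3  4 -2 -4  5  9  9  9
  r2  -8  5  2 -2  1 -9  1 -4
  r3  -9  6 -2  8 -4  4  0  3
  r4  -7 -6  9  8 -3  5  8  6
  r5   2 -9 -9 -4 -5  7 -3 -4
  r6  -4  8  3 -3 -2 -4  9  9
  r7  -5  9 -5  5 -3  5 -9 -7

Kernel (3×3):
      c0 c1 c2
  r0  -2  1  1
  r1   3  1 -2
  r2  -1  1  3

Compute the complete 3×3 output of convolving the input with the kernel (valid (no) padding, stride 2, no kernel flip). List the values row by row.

Output[0,0]: The receptive field on the input at this output position is [-6 6 2 / -3 4 -2 / -8 5 2]. Elementwise product with the kernel and sum: -6·-2 + 6·1 + 2·1 + -3·3 + 4·1 + -2·-2 + -8·-1 + 5·1 + 2·3.
Output[0,1]: The receptive field on the input at this output position is [2 0 2 / -2 -4 5 / 2 -2 1]. Elementwise product with the kernel and sum: 2·-2 + 0·1 + 2·1 + -2·3 + -4·1 + 5·-2 + 2·-1 + -2·1 + 1·3.

38 -23 5
34 -5 14
53 -46 42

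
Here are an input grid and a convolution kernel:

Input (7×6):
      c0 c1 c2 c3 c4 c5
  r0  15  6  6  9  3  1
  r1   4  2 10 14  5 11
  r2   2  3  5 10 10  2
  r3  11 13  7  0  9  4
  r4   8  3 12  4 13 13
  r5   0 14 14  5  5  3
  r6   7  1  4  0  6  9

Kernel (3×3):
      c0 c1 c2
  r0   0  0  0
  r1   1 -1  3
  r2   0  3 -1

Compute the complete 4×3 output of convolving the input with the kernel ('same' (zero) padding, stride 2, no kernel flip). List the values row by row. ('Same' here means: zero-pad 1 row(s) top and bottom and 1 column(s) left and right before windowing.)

Output[0,0]: The receptive field on the zero-padded input at this output position is [0 0 0 / 0 15 6 / 0 4 2]. Elementwise product with the kernel and sum: 0·1 + 15·-1 + 6·3 + 4·3 + 2·-1.

13 43 13
27 49 29
-13 40 42
-4 -3 21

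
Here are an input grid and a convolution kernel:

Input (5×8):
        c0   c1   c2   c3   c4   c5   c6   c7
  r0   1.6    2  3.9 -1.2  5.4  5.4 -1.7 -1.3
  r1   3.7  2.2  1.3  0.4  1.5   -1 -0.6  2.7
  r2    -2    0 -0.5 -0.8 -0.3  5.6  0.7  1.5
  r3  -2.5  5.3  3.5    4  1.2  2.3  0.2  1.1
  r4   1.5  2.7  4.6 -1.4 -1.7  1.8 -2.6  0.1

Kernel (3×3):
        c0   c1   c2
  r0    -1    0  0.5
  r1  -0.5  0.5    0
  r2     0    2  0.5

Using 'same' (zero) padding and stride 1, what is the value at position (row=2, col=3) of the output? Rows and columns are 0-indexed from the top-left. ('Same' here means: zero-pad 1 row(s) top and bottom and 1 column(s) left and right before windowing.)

The receptive field on the zero-padded input at this output position is [1.3 0.4 1.5 / -0.5 -0.8 -0.3 / 3.5 4 1.2]. Elementwise product with the kernel and sum: 1.3·-1 + 1.5·0.5 + -0.5·-0.5 + -0.8·0.5 + 4·2 + 1.2·0.5.

7.9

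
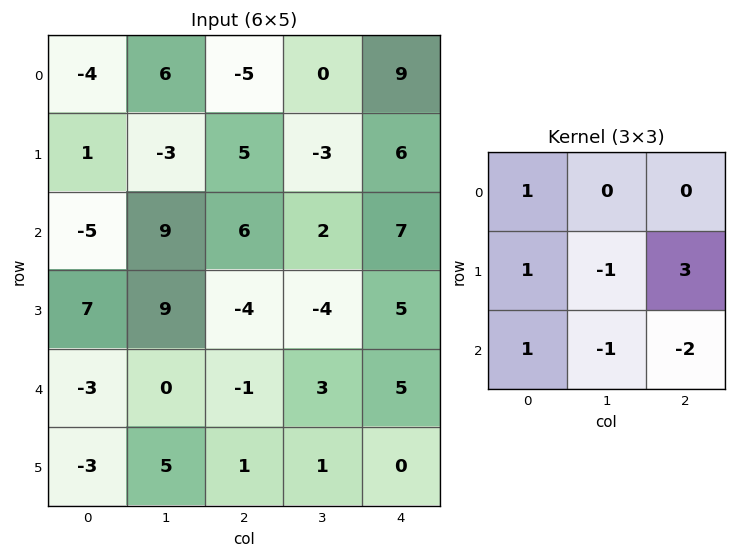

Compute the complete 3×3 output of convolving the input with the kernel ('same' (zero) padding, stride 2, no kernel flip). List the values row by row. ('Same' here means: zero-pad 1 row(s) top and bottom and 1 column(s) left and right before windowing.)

Output[0,0]: The receptive field on the zero-padded input at this output position is [0 0 0 / 0 -4 6 / 0 1 -3]. Elementwise product with the kernel and sum: 0·1 + 0·1 + -4·-1 + 6·3 + 0·1 + 1·-1 + -3·-2.

27 9 -18
7 27 -17
-4 21 -5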